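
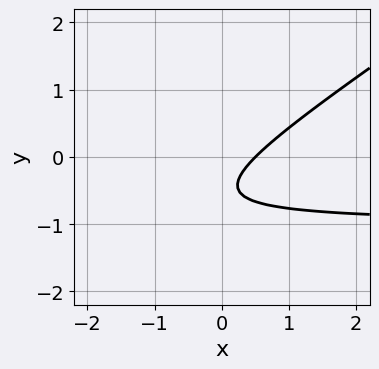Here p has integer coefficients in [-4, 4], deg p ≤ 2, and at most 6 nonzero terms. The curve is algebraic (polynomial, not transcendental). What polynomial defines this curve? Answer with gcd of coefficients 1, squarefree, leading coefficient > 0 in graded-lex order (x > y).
2*x*y - 3*y^2 + 2*x - 3*y - 1

1. The degree is 2 — the shape is more complex than any degree-1 curve.
2. From the visible intercepts: it misses every integer gridline on the y-axis.
3. Assembling these constraints gives the stated polynomial.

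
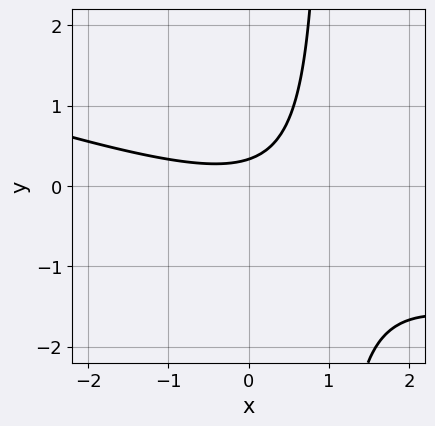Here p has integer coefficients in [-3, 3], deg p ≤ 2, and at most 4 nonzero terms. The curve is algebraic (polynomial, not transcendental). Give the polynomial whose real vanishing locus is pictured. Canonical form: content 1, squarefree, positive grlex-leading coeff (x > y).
The degree is 2 — a generic line meets the curve in up to 2 points.
Against the integer gridlines: it misses every integer gridline on the x-axis.
Matching integer coefficients to the picture gives p.

x^2 + 3*x*y - 3*y + 1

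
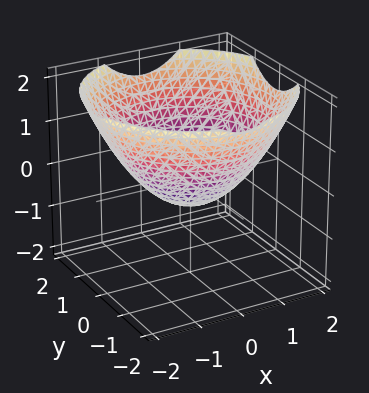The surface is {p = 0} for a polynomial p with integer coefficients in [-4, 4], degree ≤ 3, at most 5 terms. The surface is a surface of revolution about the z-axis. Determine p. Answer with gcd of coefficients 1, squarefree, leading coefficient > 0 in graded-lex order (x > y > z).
(a) The degree is 2 — no degree-1 surface has this shape.
(b) By symmetry, every cross-section ⟂ z is a circle, so x, y appear only via x² + y².
(c) Against the integer gridlines: among the integer gridlines, it crosses the y-axis at y ∈ {-1, 1}; the x-axis gridline crossings are at x ∈ {-1, 1}.
(d) The integer polynomial consistent with all of this is the stated p.

x^2 + y^2 - 2*z - 1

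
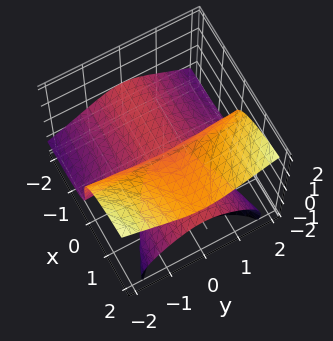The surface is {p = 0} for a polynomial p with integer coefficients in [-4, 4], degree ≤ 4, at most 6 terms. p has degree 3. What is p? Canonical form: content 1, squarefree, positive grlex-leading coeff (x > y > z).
2*x*y^2 - 2*x*z^2 - 2*z^3 + 3*x*z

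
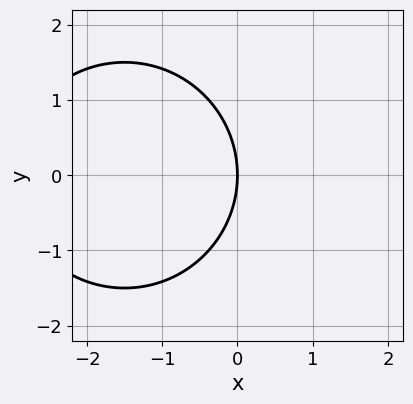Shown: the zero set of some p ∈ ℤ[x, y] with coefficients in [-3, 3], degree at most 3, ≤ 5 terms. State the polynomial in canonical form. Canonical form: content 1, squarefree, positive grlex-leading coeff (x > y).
x^2 + y^2 + 3*x

(a) deg p = 2.
(b) Symmetries: it's symmetric under y → −y, forcing even powers of y.
(c) Against the integer gridlines: one y-axis crossing is at y = 0; it meets the x-axis at x = 0 (among the integer gridlines).
(d) Together with the visible shape, these determine p as stated.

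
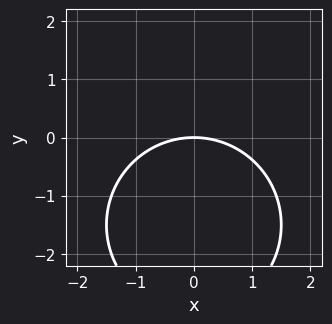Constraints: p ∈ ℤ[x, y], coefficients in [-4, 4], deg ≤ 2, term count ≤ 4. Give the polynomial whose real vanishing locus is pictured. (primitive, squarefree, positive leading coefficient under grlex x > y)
1. deg p = 2.
2. Symmetries: it's symmetric under x → −x, forcing even powers of x.
3. Observable constraints: one y-axis crossing is at y = 0; it crosses the x-axis at the gridline x = 0.
4. The integer polynomial consistent with all of this is the stated p.

x^2 + y^2 + 3*y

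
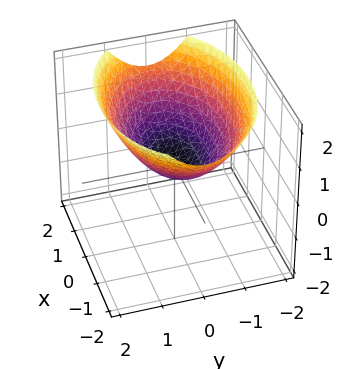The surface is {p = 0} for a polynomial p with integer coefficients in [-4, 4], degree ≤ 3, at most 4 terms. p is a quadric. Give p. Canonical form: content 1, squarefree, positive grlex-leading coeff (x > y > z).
x^2 + 2*y^2 - 3*z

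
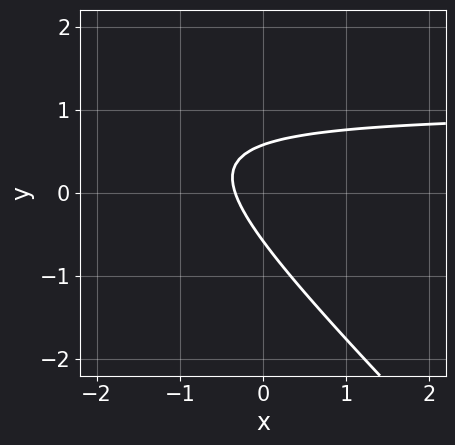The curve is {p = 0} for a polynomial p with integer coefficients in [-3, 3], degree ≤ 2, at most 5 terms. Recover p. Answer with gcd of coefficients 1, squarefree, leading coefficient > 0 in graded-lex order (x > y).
(a) deg p = 2. The shape is more complex than any degree-1 curve.
(b) Matching integer coefficients to the picture gives p.

3*x*y + 3*y^2 - 3*x - 1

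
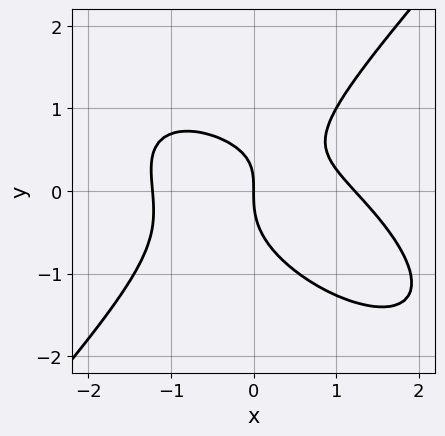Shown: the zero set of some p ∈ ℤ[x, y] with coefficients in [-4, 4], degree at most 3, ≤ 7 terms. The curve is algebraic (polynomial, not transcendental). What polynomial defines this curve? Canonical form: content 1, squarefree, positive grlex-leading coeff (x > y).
2*x^3 + 2*x^2*y - 3*y^3 + 2*x*y - 3*x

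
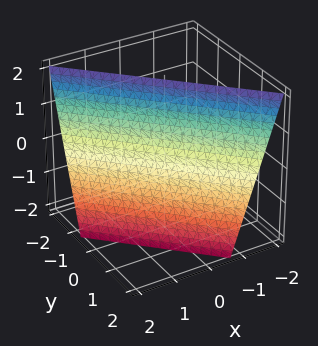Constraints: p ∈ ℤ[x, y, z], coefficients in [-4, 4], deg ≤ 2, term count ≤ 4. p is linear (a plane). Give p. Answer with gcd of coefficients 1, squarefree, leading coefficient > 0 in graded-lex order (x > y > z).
First, degree: the surface is flat (a plane), so deg p = 1.
Next, observable constraints: it crosses the z-axis at the gridline z = 2.
Finally, assembling these constraints gives the stated polynomial.

3*x + 3*y + z - 2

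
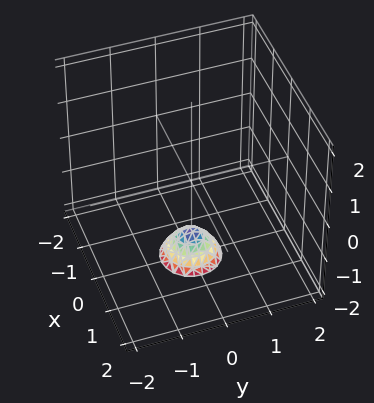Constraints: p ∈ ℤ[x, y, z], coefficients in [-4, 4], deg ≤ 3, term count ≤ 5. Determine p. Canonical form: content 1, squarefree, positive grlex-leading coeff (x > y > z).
First, degree: the shape is more complex than any degree-1 surface, so deg p = 2.
Next, symmetries: the surface is invariant under rotation about z: p = q(x² + y², z).
Next, against the integer gridlines: it misses every integer gridline on the y-axis; a circular section at z = -2 has radius between 0 and 1.
Finally, these observations pin down the coefficients.

3*x^2 + 3*y^2 + 2*z + 3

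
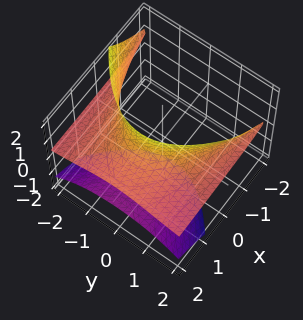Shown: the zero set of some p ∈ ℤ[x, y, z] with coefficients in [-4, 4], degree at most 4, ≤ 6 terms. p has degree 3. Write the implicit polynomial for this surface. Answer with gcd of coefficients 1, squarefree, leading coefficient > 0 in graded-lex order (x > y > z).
3*x*z^2 + 2*y^2*z - z^3 - 3

1. The picture has 2 separate pieces. They look like related sheets of one shape, so recover p as a whole.
2. deg p = 3. A generic line meets the surface in up to 3 points.
3. From the visible intercepts: it misses every integer gridline on the y-axis; no x-intercept at any integer in the box.
4. Solving for integer coefficients yields p as stated.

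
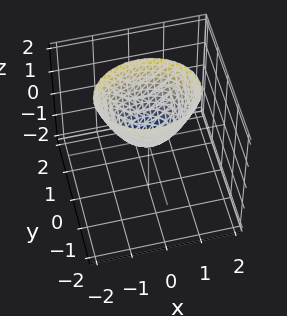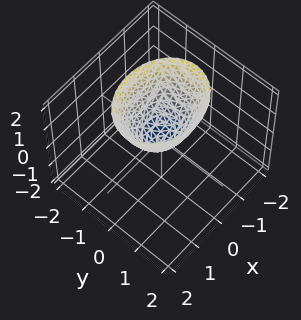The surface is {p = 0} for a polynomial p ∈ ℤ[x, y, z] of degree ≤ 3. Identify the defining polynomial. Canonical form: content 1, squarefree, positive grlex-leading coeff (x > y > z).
(a) The degree is 2 — a single bowl opening along one axis; a quadric.
(b) Symmetries: the x ↦ −x reflection is a symmetry, so x appears only in even powers; it's symmetric under y → −y, forcing even powers of y.
(c) From the axis intercepts and sections: one z-axis crossing is at z = 0; it crosses the x-axis at the gridline x = 0.
(d) Putting this together gives p.

2*x^2 + 3*y^2 - 2*z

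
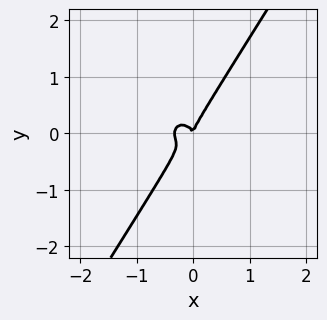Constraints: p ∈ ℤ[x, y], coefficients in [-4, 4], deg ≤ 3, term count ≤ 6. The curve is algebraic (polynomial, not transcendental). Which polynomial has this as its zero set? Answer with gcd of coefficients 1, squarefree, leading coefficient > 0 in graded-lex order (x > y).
3*x^3 + 2*x*y^2 - 2*y^3 + x^2

First, degree: a generic line meets the curve in up to 3 points, so deg p = 3.
Then, from the axis intercepts and sections: it meets the x-axis at x = 0 (among the integer gridlines); it meets the y-axis at y = 0 (among the integer gridlines).
Finally, putting this together gives p.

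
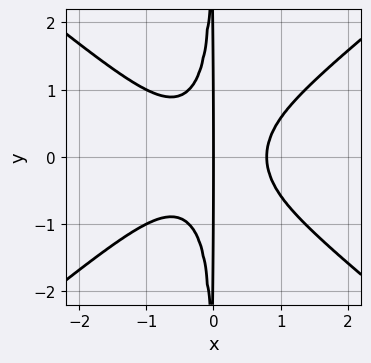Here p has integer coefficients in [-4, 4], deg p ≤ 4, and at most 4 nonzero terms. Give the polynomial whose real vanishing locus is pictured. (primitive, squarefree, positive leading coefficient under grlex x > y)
2*x^4 - 3*x^2*y^2 - x

First, the degree is 4 — the shape is more complex than any degree-3 curve.
Next, symmetries: the y ↦ −y reflection is a symmetry, so y appears only in even powers.
Then, checking where it meets the axes: it meets the x-axis at x = 0 (among the integer gridlines); every point of the y-axis in the box is on the curve.
Finally, the integer polynomial consistent with all of this is the stated p.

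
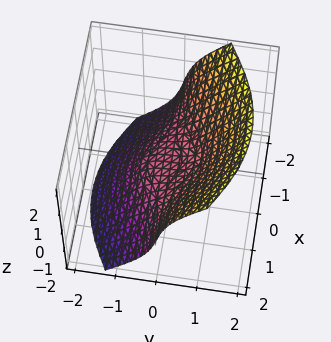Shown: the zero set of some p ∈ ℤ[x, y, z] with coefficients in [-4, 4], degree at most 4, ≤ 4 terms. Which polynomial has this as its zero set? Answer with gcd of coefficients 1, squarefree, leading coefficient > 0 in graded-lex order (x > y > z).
1. deg p = 3. The shape is more complex than any degree-2 surface.
2. From the axis intercepts and sections: it meets the z-axis at z = 0 (among the integer gridlines); one y-axis crossing is at y = 0.
3. The integer polynomial consistent with all of this is the stated p. Check: (1, 0, 0) on the x-axis lies on the surface, and p(1, 0, 0) = 0. ✓

2*x^2*y + 2*y^3 - z^3 - 2*z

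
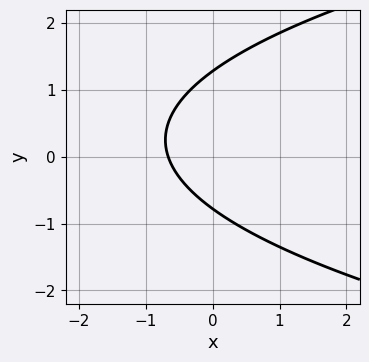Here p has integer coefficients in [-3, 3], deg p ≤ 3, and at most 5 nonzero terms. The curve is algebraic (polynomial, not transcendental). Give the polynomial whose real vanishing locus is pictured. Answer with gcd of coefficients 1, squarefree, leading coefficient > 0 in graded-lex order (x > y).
2*y^2 - 3*x - y - 2

First, the degree is 2 — the shape is more complex than any degree-1 curve.
Finally, putting this together gives p.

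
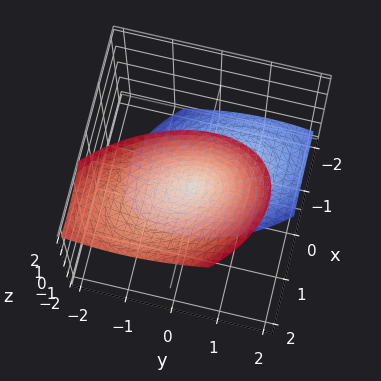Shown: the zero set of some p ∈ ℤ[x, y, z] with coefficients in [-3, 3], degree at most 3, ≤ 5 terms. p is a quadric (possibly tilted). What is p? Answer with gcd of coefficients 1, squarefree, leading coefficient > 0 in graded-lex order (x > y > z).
1. I count 2 distinct pieces. Treating them together as one polynomial.
2. The degree is 2 — the shape is more complex than any degree-1 surface.
3. From the axis intercepts and sections: it crosses the z-axis at the gridline z = 0; it crosses the x-axis at the gridline x = 0; it crosses the y-axis at the gridline y = 0.
4. Matching integer coefficients to the picture gives p.

3*x^2 + 2*x*y - 3*x*z + 2*y^2 - z^2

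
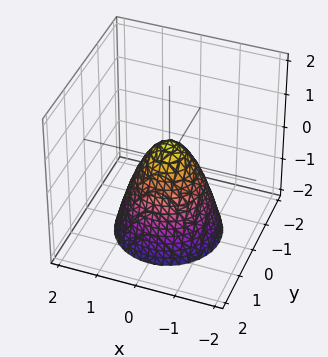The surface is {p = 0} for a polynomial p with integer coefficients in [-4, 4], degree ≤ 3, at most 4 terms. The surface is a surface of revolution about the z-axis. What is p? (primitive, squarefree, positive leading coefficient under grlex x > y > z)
First, deg p = 2. A generic line meets the surface in up to 2 points.
Then, symmetry: the z-axis is an axis of rotation, so x and y enter only as x² + y².
Then, observable constraints: a circular section at z = 0 has radius between 0 and 1.
Finally, the integer polynomial consistent with all of this is the stated p.

3*x^2 + 3*y^2 + 2*z - 1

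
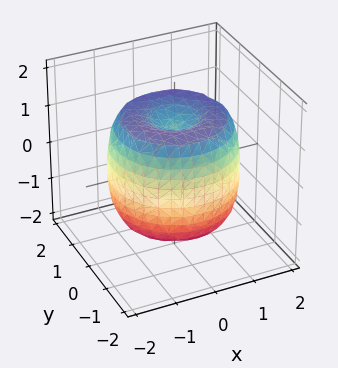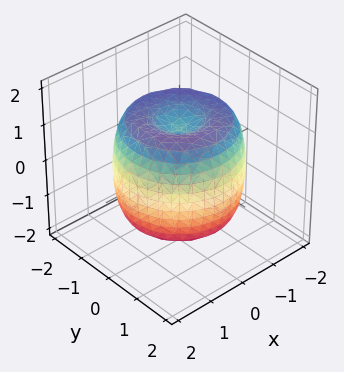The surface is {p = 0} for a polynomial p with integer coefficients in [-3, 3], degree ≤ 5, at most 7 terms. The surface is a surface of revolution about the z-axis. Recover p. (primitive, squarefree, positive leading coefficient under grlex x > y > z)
First, degree: the shape is more complex than any degree-3 surface, so deg p = 4.
Then, by symmetry, the z-axis is an axis of rotation, so x and y enter only as x² + y².
Then, checking where it meets the axes: a circular section at z = 0 has radius between 1 and 2; the z-axis gridline crossings are at z ∈ {-1, 1}.
Finally, together with the visible shape, these determine p as stated.

x^4 + 2*x^2*y^2 + y^4 - 2*x^2 - 2*y^2 + z^2 - 1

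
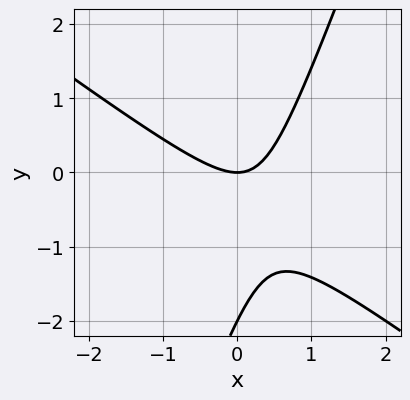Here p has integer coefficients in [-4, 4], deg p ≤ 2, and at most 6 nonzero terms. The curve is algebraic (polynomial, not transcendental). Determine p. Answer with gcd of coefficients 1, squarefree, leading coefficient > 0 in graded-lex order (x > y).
2*x^2 + 2*x*y - y^2 - 2*y

(a) deg p = 2. No degree-1 curve has this shape.
(b) Checking where it meets the axes: among the integer gridlines, it crosses the y-axis at y ∈ {-2, 0}; it crosses the x-axis at the gridline x = 0.
(c) Together with the visible shape, these determine p as stated.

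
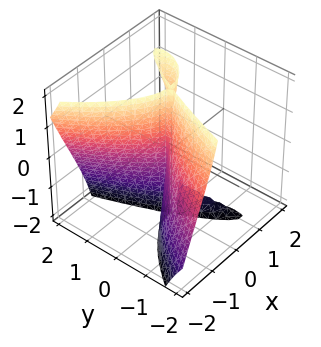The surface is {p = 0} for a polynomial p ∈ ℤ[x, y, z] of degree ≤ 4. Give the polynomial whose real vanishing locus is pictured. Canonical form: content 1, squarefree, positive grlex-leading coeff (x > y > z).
x^3 - x*y*z + y^2

1. The picture has 3 separate pieces. They look like related sheets of one shape, so recover p as a whole.
2. deg p = 3. No degree-2 surface has this shape.
3. From the axis intercepts and sections: one x-axis crossing is at x = 0; the visible z-axis segment lies entirely on the surface; it crosses the y-axis at the gridline y = 0.
4. Assembling these constraints gives the stated polynomial.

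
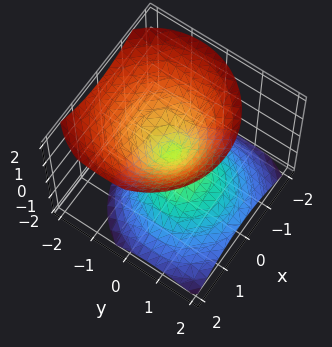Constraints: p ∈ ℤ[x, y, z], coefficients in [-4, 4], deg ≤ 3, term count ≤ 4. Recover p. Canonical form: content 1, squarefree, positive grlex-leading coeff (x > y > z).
First, I count 2 distinct pieces. Treating them together as one polynomial.
Next, the degree is 2 — a generic line meets the surface in up to 2 points.
Next, against the integer gridlines: one x-axis crossing is at x = 0; it crosses the z-axis at the gridline z = 0; one y-axis crossing is at y = 0.
Finally, solving for integer coefficients yields p as stated.

3*x^2 + 3*y^2 + 2*y*z - 3*z^2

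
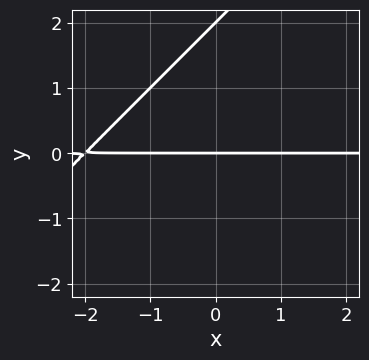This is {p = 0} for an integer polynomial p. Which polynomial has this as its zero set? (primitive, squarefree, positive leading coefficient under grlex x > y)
First, the degree is 2 — a generic line meets the curve in up to 2 points.
Then, reading off the gridlines: the y-axis gridline crossings are at y ∈ {0, 2}; every point of the x-axis in the box is on the curve.
Finally, solving for integer coefficients yields p as stated.

x*y - y^2 + 2*y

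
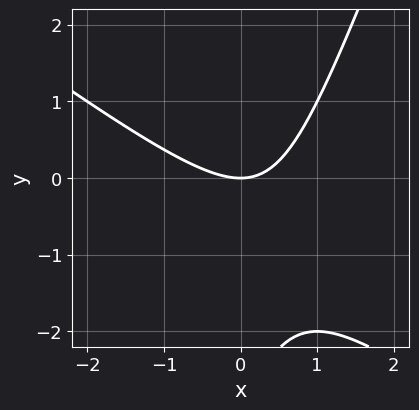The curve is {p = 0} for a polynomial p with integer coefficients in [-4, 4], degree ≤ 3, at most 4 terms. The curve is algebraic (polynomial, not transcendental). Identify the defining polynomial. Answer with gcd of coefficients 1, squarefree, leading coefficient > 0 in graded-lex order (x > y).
First, degree: no degree-1 curve has this shape, so deg p = 2.
Next, reading off the gridlines: one y-axis crossing is at y = 0; it crosses the x-axis at the gridline x = 0.
Finally, these observations pin down the coefficients.

2*x^2 + 2*x*y - y^2 - 3*y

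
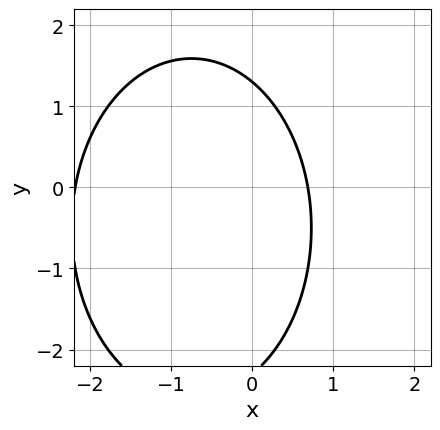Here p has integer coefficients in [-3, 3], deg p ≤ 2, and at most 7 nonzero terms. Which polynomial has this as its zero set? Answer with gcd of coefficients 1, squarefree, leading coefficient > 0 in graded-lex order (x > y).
2*x^2 + y^2 + 3*x + y - 3

1. Degree: a generic line meets the curve in up to 2 points, so deg p = 2.
2. The integer polynomial consistent with all of this is the stated p.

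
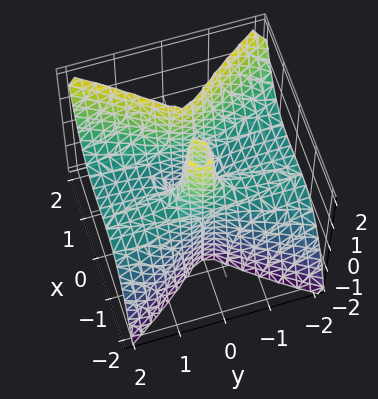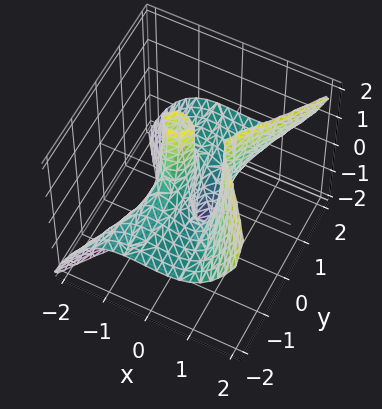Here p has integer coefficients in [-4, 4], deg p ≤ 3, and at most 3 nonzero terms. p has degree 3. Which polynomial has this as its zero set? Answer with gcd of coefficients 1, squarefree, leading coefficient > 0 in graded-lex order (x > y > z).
The degree is 3 — no degree-2 surface has this shape.
From the visible intercepts: every point of the z-axis in the box is on the surface; the visible y-axis segment lies entirely on the surface; one x-axis crossing is at x = 0.
These observations pin down the coefficients.

2*x^3 - 2*y^2*z - x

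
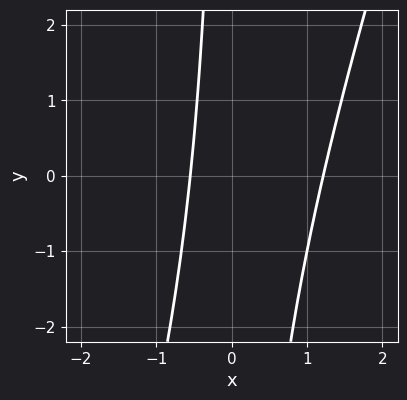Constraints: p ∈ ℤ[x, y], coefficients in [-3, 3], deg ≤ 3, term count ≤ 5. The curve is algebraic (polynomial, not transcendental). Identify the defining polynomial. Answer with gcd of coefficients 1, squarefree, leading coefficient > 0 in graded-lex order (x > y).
3*x^2 - x*y - 2*x - 2

1. The degree is 2 — a generic line meets the curve in up to 2 points.
2. Against the integer gridlines: the curve avoids every integer y-axis point in the box.
3. These observations pin down the coefficients.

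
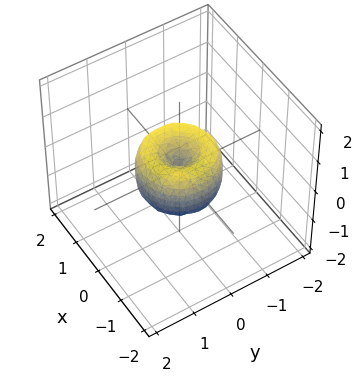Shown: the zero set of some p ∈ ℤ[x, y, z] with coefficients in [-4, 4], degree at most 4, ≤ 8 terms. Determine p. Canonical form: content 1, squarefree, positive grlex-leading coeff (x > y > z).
Degree: the shape is more complex than any degree-3 surface, so deg p = 4.
By symmetry, the surface is invariant under rotation about z: p = q(x² + y², z).
Reading off the gridlines: the x-axis gridline crossings are at x ∈ {-1, 0, 1}; it meets the z-axis at z = 0 (among the integer gridlines); the y-axis gridline crossings are at y ∈ {-1, 0, 1}.
Together with the visible shape, these determine p as stated.

2*x^4 + 4*x^2*y^2 + 2*y^4 - 2*x^2 - 2*y^2 + z^2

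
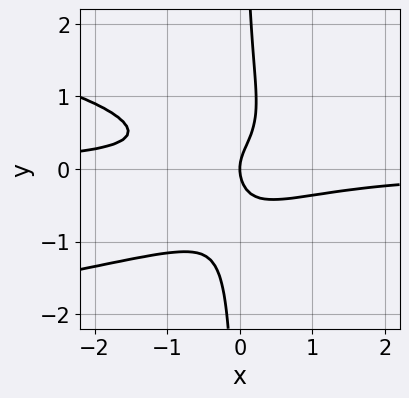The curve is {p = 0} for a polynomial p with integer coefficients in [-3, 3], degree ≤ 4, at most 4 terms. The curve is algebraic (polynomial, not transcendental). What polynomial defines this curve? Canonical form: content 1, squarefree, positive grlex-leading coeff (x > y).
3*x*y^3 + 2*x^2*y - y^2 + x

The degree is 4 — a generic line meets the curve in up to 4 points.
From the axis intercepts and sections: it meets the x-axis at x = 0 (among the integer gridlines); one y-axis crossing is at y = 0.
Putting this together gives p.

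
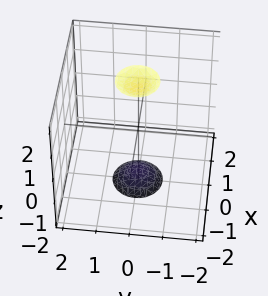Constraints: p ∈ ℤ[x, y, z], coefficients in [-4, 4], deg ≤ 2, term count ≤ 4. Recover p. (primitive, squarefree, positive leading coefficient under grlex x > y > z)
3*x^2 + 3*y^2 - z^2 + 3

There are 2 components.
The degree is 2 — the shape is more complex than any degree-1 surface.
Symmetries: rotational symmetry about the z-axis ⇒ p depends on x, y only through x² + y².
Observable constraints: it misses every integer gridline on the x-axis; the surface avoids every integer y-axis point in the box; a circular section at z = 2 has radius between 0 and 1.
Together with the visible shape, these determine p as stated.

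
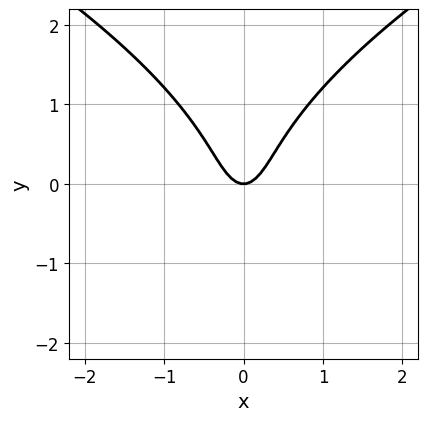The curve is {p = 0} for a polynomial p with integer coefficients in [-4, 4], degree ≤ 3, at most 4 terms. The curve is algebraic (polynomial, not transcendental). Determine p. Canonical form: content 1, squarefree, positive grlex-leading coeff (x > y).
y^3 - 3*x^2 + y

First, the degree is 3 — a generic line meets the curve in up to 3 points.
Then, symmetries: it's symmetric under x → −x, forcing even powers of x.
Then, reading off the gridlines: it meets the y-axis at y = 0 (among the integer gridlines); it crosses the x-axis at the gridline x = 0.
Finally, together with the visible shape, these determine p as stated.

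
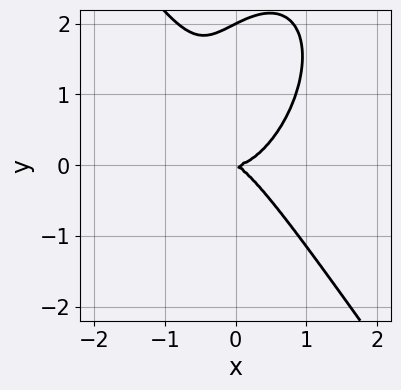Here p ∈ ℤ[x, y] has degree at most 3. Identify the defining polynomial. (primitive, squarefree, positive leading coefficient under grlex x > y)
3*x^3 + y^3 - x*y - 2*y^2

First, degree: a generic line meets the curve in up to 3 points, so deg p = 3.
Then, checking where it meets the axes: it crosses the x-axis at the gridline x = 0; the y-axis gridline crossings are at y ∈ {0, 2}.
Finally, solving for integer coefficients yields p as stated.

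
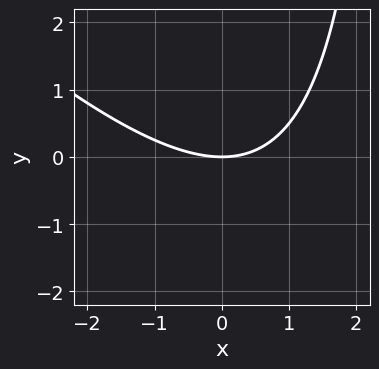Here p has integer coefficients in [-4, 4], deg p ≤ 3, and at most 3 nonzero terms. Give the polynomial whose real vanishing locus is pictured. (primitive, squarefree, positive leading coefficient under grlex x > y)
First, deg p = 2. The shape is more complex than any degree-1 curve.
Then, against the integer gridlines: it meets the x-axis at x = 0 (among the integer gridlines); one y-axis crossing is at y = 0.
Finally, solving for integer coefficients yields p as stated.

x^2 + x*y - 3*y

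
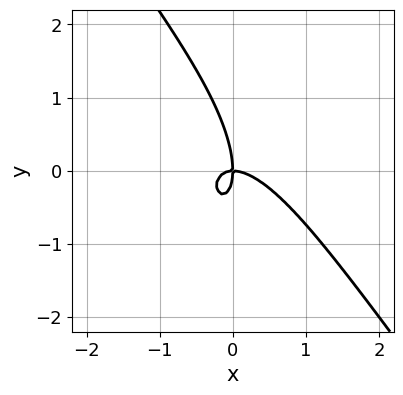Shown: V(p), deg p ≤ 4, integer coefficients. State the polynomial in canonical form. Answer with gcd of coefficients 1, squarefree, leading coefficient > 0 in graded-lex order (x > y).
3*x^3 + 3*x^2*y + 2*x*y^2 + y^3 + 2*x*y

1. deg p = 3. A generic line meets the curve in up to 3 points.
2. Against the integer gridlines: it meets the y-axis at y = 0 (among the integer gridlines); it meets the x-axis at x = 0 (among the integer gridlines).
3. Together with the visible shape, these determine p as stated.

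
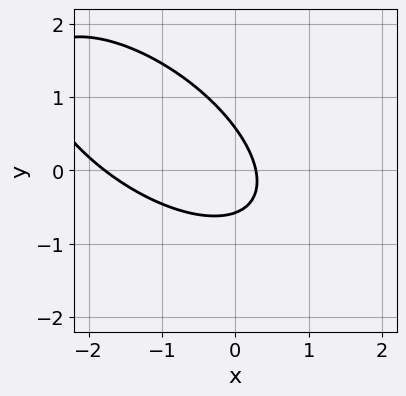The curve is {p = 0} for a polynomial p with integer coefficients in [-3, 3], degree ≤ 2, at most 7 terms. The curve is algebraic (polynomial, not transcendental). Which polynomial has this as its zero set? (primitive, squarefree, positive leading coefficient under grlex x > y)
2*x^2 + 3*x*y + 3*y^2 + 3*x - 1

(a) Degree: no degree-1 curve has this shape, so deg p = 2.
(b) Putting this together gives p.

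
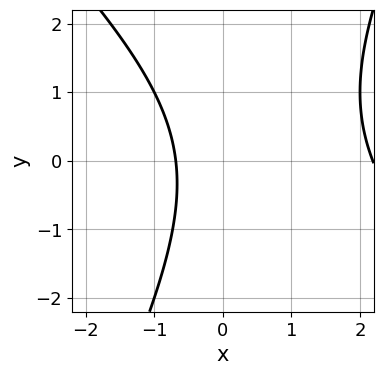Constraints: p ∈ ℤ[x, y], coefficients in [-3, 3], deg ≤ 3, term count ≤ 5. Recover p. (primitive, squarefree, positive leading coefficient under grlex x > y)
1. The degree is 2 — no degree-1 curve has this shape.
2. From the axis intercepts and sections: the curve avoids every integer y-axis point in the box.
3. These observations pin down the coefficients.

2*x^2 + x*y - y^2 - 3*x - 3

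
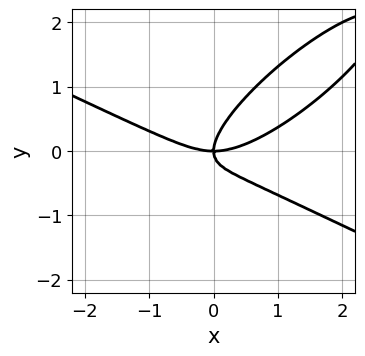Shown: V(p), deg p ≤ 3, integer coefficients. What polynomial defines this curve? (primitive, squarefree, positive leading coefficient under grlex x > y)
1. The degree is 3 — no degree-2 curve has this shape.
2. Reading off the gridlines: one y-axis crossing is at y = 0; it crosses the x-axis at the gridline x = 0.
3. These observations pin down the coefficients.

x^3 - 3*x*y^2 + 3*y^3 - 2*x*y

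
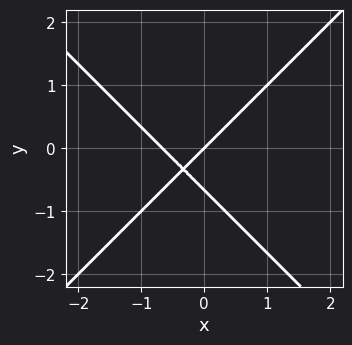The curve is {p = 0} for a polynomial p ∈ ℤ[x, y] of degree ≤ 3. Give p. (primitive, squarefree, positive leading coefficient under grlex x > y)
3*x^2 - 3*y^2 + 2*x - 2*y

(a) The degree is 2 — the shape is more complex than any degree-1 curve.
(b) Against the integer gridlines: it crosses the y-axis at the gridline y = 0; it crosses the x-axis at the gridline x = 0.
(c) Matching integer coefficients to the picture gives p.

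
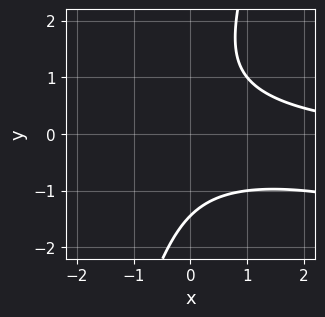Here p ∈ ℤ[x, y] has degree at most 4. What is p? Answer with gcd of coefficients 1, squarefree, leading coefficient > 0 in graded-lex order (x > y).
x^2*y + 3*x*y^2 - y^3 - 3

First, deg p = 3. No degree-2 curve has this shape.
Then, reading off the gridlines: no x-intercept at any integer in the box.
Finally, matching integer coefficients to the picture gives p.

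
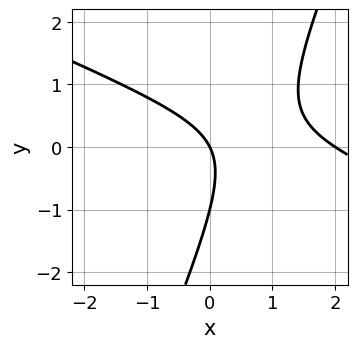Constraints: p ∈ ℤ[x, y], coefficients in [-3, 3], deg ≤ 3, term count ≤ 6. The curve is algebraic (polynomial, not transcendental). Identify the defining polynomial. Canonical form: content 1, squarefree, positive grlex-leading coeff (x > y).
(a) Degree: the shape is more complex than any degree-1 curve, so deg p = 2.
(b) From the axis intercepts and sections: the x-axis gridline crossings are at x ∈ {0, 2}; the y-axis gridline crossings are at y ∈ {-1, 0}.
(c) Together with the visible shape, these determine p as stated.

x^2 + 2*x*y - y^2 - 2*x - y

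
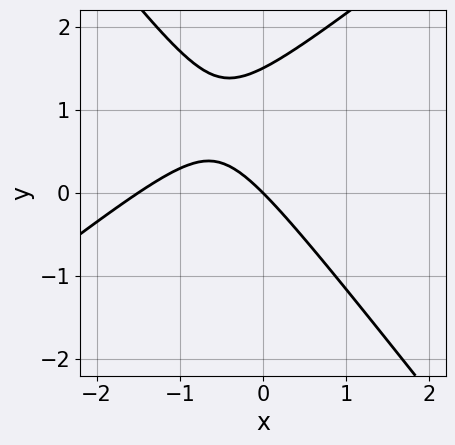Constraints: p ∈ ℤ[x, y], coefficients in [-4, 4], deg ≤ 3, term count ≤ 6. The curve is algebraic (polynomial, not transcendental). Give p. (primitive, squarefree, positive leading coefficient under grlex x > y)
2*x^2 - x*y - 2*y^2 + 3*x + 3*y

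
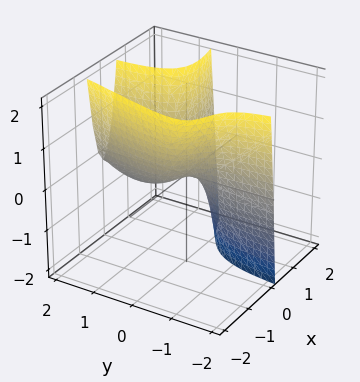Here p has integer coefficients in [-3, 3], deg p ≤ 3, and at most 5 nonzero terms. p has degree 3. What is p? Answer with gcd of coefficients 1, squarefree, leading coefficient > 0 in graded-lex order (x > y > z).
(a) The degree is 3 — a generic line meets the surface in up to 3 points.
(b) Checking where it meets the axes: one z-axis crossing is at z = 0; one x-axis crossing is at x = 0; the visible y-axis segment lies entirely on the surface.
(c) Putting this together gives p.

x^3 - 3*x^2*y + x*y^2 - 3*x*y + z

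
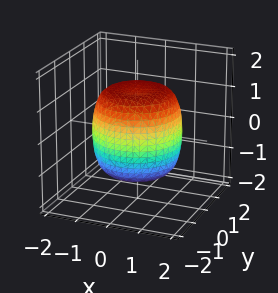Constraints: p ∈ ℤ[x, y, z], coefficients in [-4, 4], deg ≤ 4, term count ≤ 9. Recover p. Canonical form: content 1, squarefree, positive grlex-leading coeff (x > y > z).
1. deg p = 4. A generic line meets the surface in up to 4 points.
2. By symmetry, every cross-section ⟂ z is a circle, so x, y appear only via x² + y².
3. From the visible intercepts: a circular section at z = 0 has radius between 1 and 2.
4. The integer polynomial consistent with all of this is the stated p.

2*x^4 + 4*x^2*y^2 + 2*y^4 - 2*x^2 - 2*y^2 + 2*z^2 - 3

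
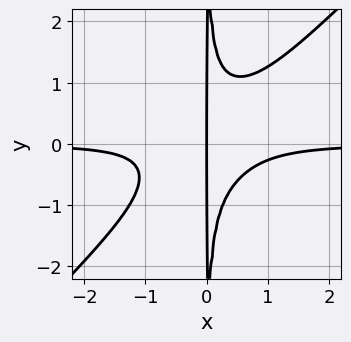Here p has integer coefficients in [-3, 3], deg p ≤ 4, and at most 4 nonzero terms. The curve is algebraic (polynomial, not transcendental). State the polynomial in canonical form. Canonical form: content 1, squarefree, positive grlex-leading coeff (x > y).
3*x^3*y - 3*x^2*y^2 + x

First, degree: a generic line meets the curve in up to 4 points, so deg p = 4.
Next, against the integer gridlines: it crosses the x-axis at the gridline x = 0; every point of the y-axis in the box is on the curve.
Finally, these observations pin down the coefficients.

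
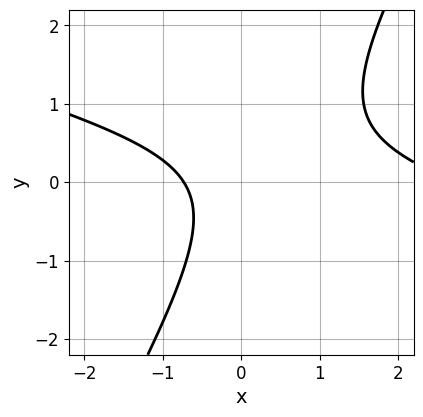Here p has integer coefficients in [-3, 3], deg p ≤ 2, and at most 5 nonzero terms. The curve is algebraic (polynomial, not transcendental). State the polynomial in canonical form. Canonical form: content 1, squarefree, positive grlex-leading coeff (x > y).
x^2 + 3*x*y - 2*y^2 - 2*x - 2

1. The degree is 2 — no degree-1 curve has this shape.
2. Checking where it meets the axes: it misses every integer gridline on the y-axis.
3. Fitting integer coefficients to these (and the overall shape) gives p.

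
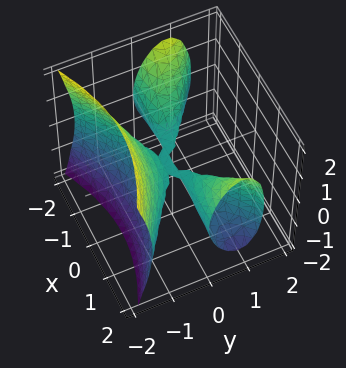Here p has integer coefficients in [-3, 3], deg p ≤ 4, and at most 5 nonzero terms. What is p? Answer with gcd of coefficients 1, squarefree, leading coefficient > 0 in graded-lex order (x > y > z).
1. Degree: no degree-2 surface has this shape, so deg p = 3.
2. Observable constraints: every point of the x-axis in the box is on the surface; it meets the z-axis at z = 0 (among the integer gridlines); one y-axis crossing is at y = 0.
3. Together with the visible shape, these determine p as stated.

x^2*y - 2*y^3 - z^2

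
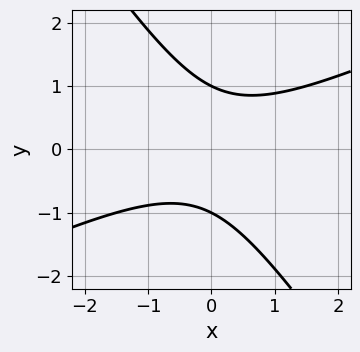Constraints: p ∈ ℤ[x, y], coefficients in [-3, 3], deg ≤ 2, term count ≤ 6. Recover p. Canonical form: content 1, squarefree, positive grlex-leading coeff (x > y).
(a) Degree: the shape is more complex than any degree-1 curve, so deg p = 2.
(b) Against the integer gridlines: the curve avoids every integer x-axis point in the box; among the integer gridlines, it crosses the y-axis at y ∈ {-1, 1}.
(c) These observations pin down the coefficients.

2*x^2 - 3*x*y - 3*y^2 + 3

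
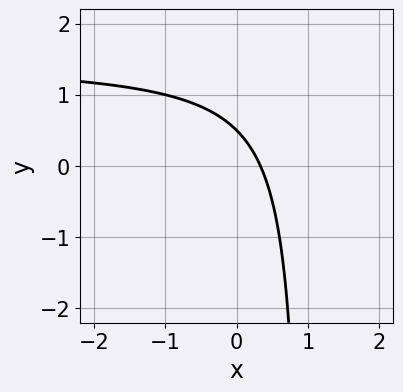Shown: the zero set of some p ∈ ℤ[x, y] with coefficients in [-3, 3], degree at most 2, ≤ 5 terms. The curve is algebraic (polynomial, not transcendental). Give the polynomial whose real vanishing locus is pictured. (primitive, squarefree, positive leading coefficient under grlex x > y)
(a) deg p = 2. No degree-1 curve has this shape.
(b) Solving for integer coefficients yields p as stated.

2*x*y - 3*x - 2*y + 1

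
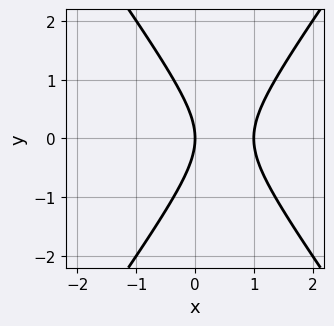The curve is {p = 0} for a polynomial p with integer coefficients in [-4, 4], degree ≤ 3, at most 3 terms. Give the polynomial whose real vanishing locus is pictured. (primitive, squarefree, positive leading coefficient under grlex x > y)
First, degree: a generic line meets the curve in up to 2 points, so deg p = 2.
Next, symmetries: the y ↦ −y reflection is a symmetry, so y appears only in even powers.
Next, checking where it meets the axes: it crosses the y-axis at the gridline y = 0; the x-axis gridline crossings are at x ∈ {0, 1}.
Finally, these observations pin down the coefficients.

2*x^2 - y^2 - 2*x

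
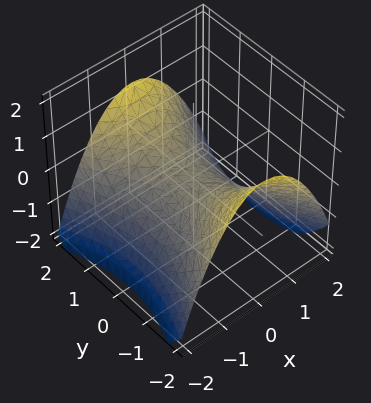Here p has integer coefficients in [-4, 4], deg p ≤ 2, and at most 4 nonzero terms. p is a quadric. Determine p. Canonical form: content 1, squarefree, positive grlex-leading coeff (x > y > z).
1. deg p = 2. A hyperbolic paraboloid; a quadric.
2. Symmetries: mirror symmetry y ↦ −y ⇒ only even powers of y; it's symmetric under x → −x, forcing even powers of x.
3. From the visible intercepts: it crosses the z-axis at the gridline z = 0; one x-axis crossing is at x = 0; it meets the y-axis at y = 0 (among the integer gridlines).
4. Putting this together gives p.

2*x^2 - y^2 + 3*z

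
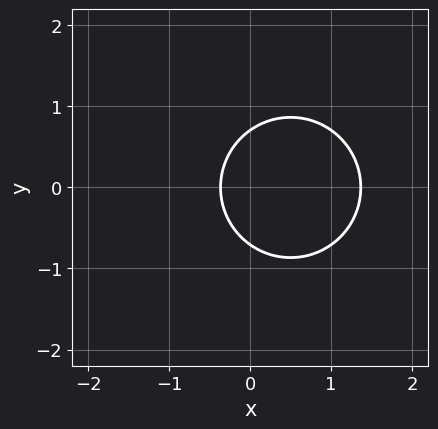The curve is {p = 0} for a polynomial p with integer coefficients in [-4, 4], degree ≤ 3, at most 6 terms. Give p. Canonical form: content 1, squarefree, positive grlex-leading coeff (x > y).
2*x^2 + 2*y^2 - 2*x - 1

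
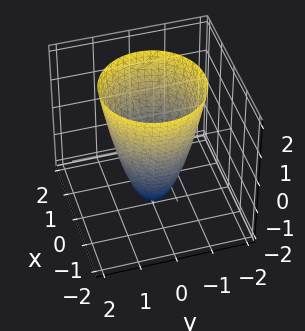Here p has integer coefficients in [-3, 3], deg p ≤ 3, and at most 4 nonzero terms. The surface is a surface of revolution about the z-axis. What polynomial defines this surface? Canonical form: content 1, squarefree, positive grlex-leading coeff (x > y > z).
2*x^2 + 2*y^2 - z - 2

deg p = 2.
Symmetries: rotational symmetry about the z-axis ⇒ p depends on x, y only through x² + y².
Observable constraints: a circular section at z = 0 has radius exactly 1; the x-axis gridline crossings are at x ∈ {-1, 1}.
Matching integer coefficients to the picture gives p.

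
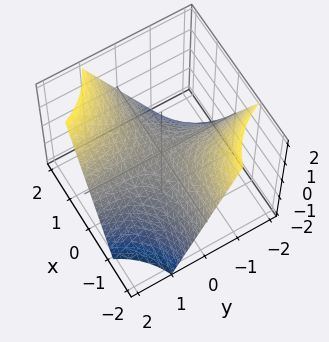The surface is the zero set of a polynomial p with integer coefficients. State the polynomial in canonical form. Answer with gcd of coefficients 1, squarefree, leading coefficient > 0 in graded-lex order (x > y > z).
x*y - z

First, deg p = 2.
Next, from the axis intercepts and sections: the visible y-axis segment lies entirely on the surface; it crosses the z-axis at the gridline z = 0; every point of the x-axis in the box is on the surface.
Finally, solving for integer coefficients yields p as stated.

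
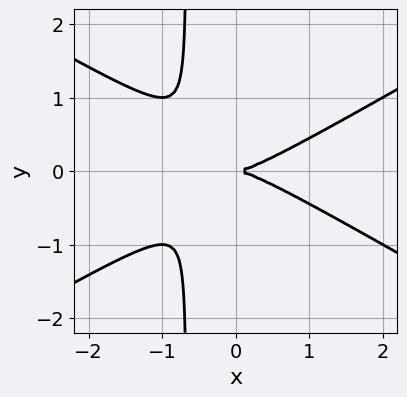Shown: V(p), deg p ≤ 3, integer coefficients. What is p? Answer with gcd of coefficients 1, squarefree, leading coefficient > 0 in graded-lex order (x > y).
First, deg p = 3.
Next, symmetries: it's symmetric under y → −y, forcing even powers of y.
Then, checking where it meets the axes: it meets the x-axis at x = 0 (among the integer gridlines); one y-axis crossing is at y = 0.
Finally, together with the visible shape, these determine p as stated.

x^3 - 3*x*y^2 - 2*y^2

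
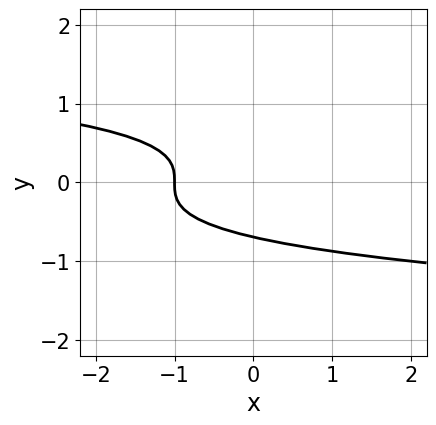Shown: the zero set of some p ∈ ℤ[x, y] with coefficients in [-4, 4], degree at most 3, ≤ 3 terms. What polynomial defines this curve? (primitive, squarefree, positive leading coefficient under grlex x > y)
1. Degree: a generic line meets the curve in up to 3 points, so deg p = 3.
2. Against the integer gridlines: it meets the x-axis at x = -1 (among the integer gridlines).
3. Fitting integer coefficients to these (and the overall shape) gives p.

3*y^3 + x + 1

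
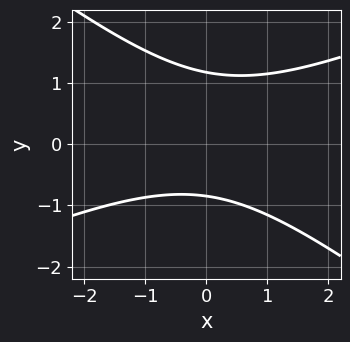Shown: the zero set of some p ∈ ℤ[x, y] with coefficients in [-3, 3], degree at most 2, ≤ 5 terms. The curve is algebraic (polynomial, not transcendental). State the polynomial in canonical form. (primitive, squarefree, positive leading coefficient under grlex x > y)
x^2 - x*y - 3*y^2 + y + 3

(a) Degree: no degree-1 curve has this shape, so deg p = 2.
(b) Checking where it meets the axes: it misses every integer gridline on the x-axis.
(c) Putting this together gives p.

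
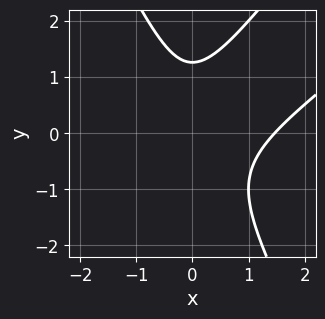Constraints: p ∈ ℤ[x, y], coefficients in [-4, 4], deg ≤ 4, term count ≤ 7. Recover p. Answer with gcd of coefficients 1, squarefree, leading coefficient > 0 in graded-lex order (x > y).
1. Degree: the shape is more complex than any degree-2 curve, so deg p = 3.
2. The integer polynomial consistent with all of this is the stated p.

2*x^3 - 3*x^2*y + y^3 - 2*x^2 - 2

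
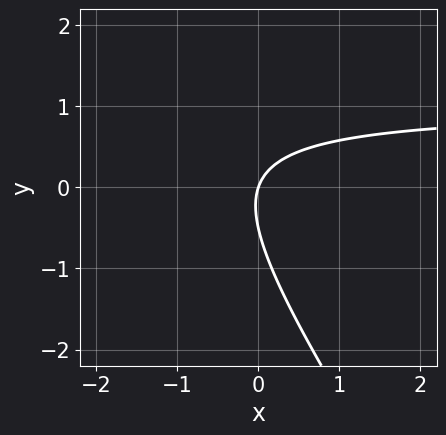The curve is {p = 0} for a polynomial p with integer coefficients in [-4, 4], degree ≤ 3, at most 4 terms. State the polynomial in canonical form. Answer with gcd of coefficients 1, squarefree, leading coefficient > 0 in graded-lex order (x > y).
3*x*y + 2*y^2 - 3*x + y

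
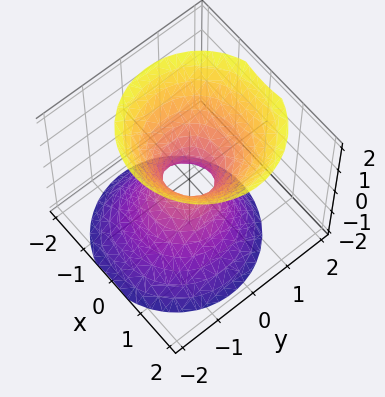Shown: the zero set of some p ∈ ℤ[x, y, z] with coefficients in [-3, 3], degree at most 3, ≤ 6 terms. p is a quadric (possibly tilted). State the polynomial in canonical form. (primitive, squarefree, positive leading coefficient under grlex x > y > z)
3*x^2 + 3*y^2 - y*z - 2*z^2 - 1

First, the degree is 2 — no degree-1 surface has this shape.
Next, from the visible intercepts: the surface avoids every integer z-axis point in the box.
Finally, putting this together gives p.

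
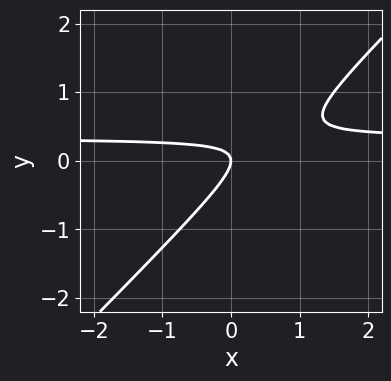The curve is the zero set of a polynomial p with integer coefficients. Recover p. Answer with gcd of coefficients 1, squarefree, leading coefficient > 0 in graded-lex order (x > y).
First, degree: the shape is more complex than any degree-1 curve, so deg p = 2.
Then, reading off the gridlines: it meets the y-axis at y = 0 (among the integer gridlines); it crosses the x-axis at the gridline x = 0.
Finally, solving for integer coefficients yields p as stated.

3*x*y - 3*y^2 - x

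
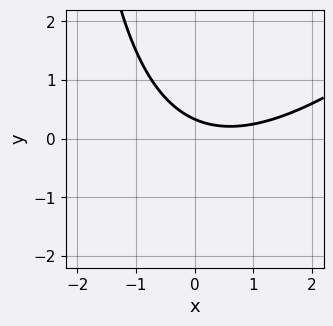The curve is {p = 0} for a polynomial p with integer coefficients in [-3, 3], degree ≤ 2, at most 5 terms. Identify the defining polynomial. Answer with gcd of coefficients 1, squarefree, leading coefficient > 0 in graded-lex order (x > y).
1. Degree: no degree-1 curve has this shape, so deg p = 2.
2. Against the integer gridlines: the curve avoids every integer x-axis point in the box.
3. Fitting integer coefficients to these (and the overall shape) gives p.

x^2 - x*y - x - 3*y + 1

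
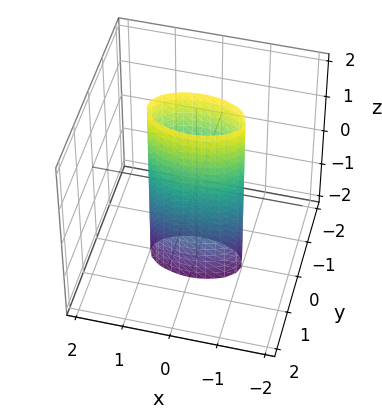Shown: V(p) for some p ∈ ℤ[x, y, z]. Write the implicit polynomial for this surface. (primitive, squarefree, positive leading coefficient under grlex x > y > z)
x^2 + 3*y^2 - 1

(a) deg p = 2. Constant cross-section along one axis; a quadric.
(b) Symmetries: it's symmetric under z → −z, forcing even powers of z; mirror symmetry x ↦ −x ⇒ only even powers of x; it's symmetric under y → −y, forcing even powers of y.
(c) From the visible intercepts: the surface avoids every integer z-axis point in the box; among the integer gridlines, it crosses the x-axis at x ∈ {-1, 1}.
(d) The integer polynomial consistent with all of this is the stated p.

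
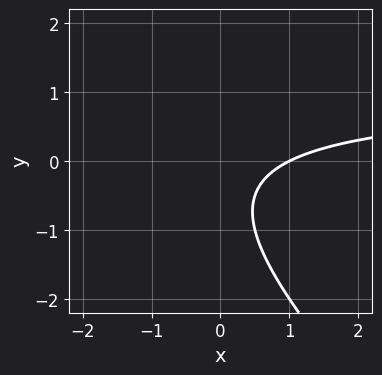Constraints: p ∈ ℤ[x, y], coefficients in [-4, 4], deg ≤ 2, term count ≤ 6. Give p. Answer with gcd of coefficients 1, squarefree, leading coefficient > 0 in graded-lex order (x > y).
x*y + y^2 - x + y + 1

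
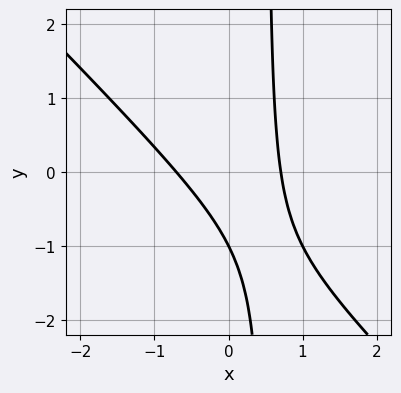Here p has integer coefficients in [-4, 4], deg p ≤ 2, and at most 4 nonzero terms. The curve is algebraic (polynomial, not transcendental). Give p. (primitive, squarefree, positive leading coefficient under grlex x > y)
(a) The degree is 2 — the shape is more complex than any degree-1 curve.
(b) Checking where it meets the axes: one y-axis crossing is at y = -1.
(c) These observations pin down the coefficients.

2*x^2 + 2*x*y - y - 1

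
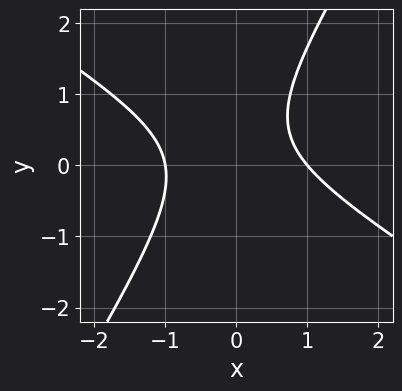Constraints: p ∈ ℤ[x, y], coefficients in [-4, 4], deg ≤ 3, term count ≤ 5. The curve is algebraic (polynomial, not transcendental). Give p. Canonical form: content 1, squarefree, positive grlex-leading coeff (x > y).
1. Degree: a generic line meets the curve in up to 2 points, so deg p = 2.
2. From the visible intercepts: it misses every integer gridline on the y-axis; the x-axis gridline crossings are at x ∈ {-1, 1}.
3. Together with the visible shape, these determine p as stated.

3*x^2 + 3*x*y - 3*y^2 + 2*y - 3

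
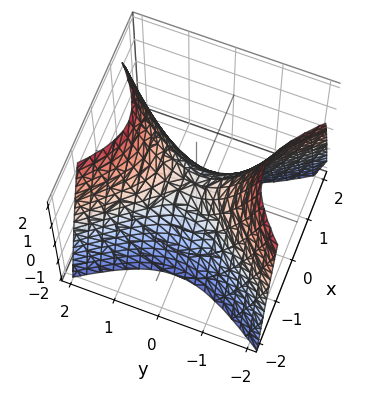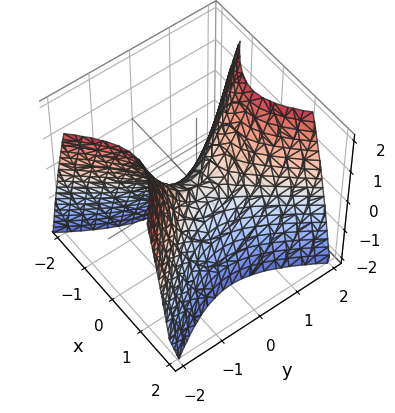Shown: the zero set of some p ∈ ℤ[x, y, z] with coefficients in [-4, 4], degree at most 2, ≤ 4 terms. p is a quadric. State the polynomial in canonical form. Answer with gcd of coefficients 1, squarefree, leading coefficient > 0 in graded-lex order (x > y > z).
First, deg p = 2. A saddle surface; a quadric.
Then, symmetries: mirror symmetry x ↦ −x ⇒ only even powers of x; the y ↦ −y reflection is a symmetry, so y appears only in even powers.
Next, observable constraints: one x-axis crossing is at x = 0; it meets the z-axis at z = 0 (among the integer gridlines).
Finally, solving for integer coefficients yields p as stated.

3*x^2 - 2*y^2 + 2*z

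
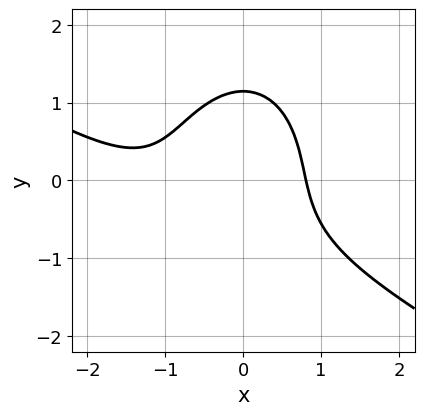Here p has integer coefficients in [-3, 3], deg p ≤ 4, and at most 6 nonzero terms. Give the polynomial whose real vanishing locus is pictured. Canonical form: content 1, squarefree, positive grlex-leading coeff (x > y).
deg p = 3. The shape is more complex than any degree-2 curve.
Matching integer coefficients to the picture gives p.

2*x^3 + 3*x^2*y + 2*y^3 + 3*x^2 - 3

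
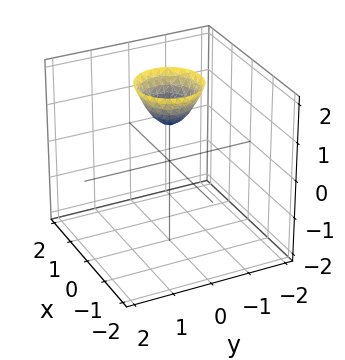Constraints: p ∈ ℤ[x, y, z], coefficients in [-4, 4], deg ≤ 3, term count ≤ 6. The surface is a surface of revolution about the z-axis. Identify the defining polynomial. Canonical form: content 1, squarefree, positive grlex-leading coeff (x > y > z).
(a) The degree is 2 — no degree-1 surface has this shape.
(b) Symmetry: every cross-section ⟂ z is a circle, so x, y appear only via x² + y².
(c) Against the integer gridlines: a circular section at z = 2 has radius between 0 and 1; the surface avoids every integer y-axis point in the box.
(d) Matching integer coefficients to the picture gives p.

3*x^2 + 3*y^2 - 2*z + 2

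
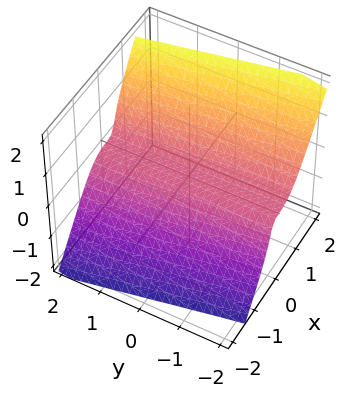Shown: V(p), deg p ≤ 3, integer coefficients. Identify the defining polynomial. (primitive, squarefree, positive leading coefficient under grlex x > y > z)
1. The degree is 3 — the shape is more complex than any degree-2 surface.
2. From the axis intercepts and sections: it crosses the x-axis at the gridline x = 0; one z-axis crossing is at z = 0; the visible y-axis segment lies entirely on the surface.
3. Solving for integer coefficients yields p as stated.

2*x^3 + x*y*z - z^3 - z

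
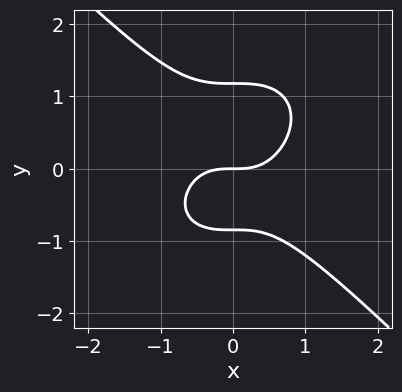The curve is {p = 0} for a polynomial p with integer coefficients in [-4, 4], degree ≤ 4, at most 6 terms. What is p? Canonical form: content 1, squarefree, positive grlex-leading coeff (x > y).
First, the degree is 3 — a generic line meets the curve in up to 3 points.
Then, against the integer gridlines: one x-axis crossing is at x = 0; one y-axis crossing is at y = 0.
Finally, solving for integer coefficients yields p as stated.

3*x^3 + 3*y^3 - y^2 - 3*y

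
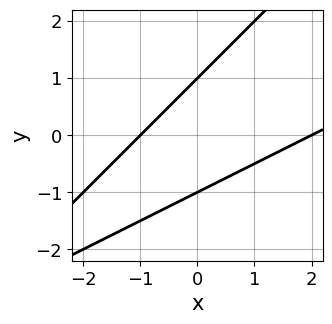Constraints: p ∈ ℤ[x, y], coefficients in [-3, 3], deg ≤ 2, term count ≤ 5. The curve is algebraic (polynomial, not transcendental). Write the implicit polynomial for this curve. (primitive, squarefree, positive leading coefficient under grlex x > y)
x^2 - 3*x*y + 2*y^2 - x - 2

(a) Degree: no degree-1 curve has this shape, so deg p = 2.
(b) Observable constraints: among the integer gridlines, it crosses the x-axis at x ∈ {-1, 2}; among the integer gridlines, it crosses the y-axis at y ∈ {-1, 1}.
(c) Together with the visible shape, these determine p as stated.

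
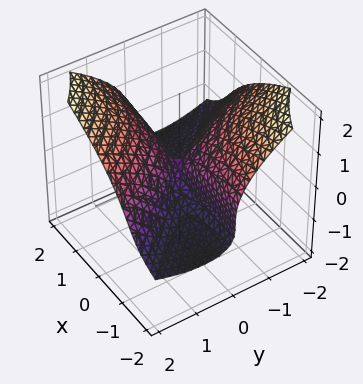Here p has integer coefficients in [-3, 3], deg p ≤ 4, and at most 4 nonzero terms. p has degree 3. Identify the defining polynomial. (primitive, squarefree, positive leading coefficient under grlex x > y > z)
2*x*y*z - 3*z^3 + 3*x*y + 2*y^2

(a) The degree is 3 — the shape is more complex than any degree-2 surface.
(b) From the visible intercepts: it crosses the z-axis at the gridline z = 0; it meets the y-axis at y = 0 (among the integer gridlines).
(c) Together with the visible shape, these determine p as stated. Check: (2, 0, 0) on the x-axis lies on the surface, and p(2, 0, 0) = 0. ✓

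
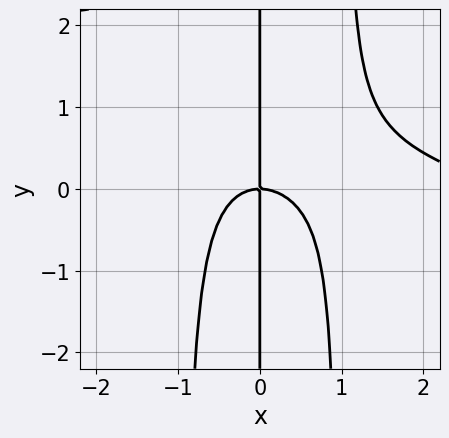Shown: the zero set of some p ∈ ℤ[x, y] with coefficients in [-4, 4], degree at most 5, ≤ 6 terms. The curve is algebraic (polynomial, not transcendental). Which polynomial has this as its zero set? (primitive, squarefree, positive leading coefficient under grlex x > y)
First, deg p = 4.
Next, checking where it meets the axes: it meets the x-axis at x = 0 (among the integer gridlines); every point of the y-axis in the box is on the curve.
Finally, solving for integer coefficients yields p as stated.

x^4 + 3*x^3*y - 3*x^3 - 3*x*y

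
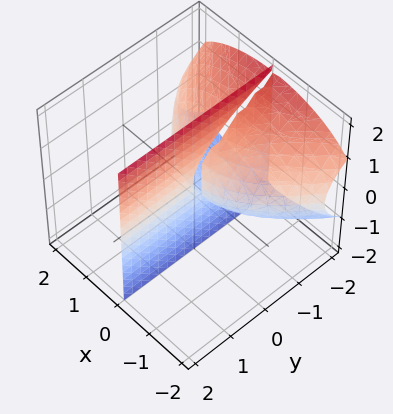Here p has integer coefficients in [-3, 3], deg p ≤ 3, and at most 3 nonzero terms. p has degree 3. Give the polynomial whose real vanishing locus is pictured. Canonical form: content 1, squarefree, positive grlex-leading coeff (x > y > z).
x^3 + 2*x*z^2 + 3*x*y

1. I count 2 distinct pieces. They look like related sheets of one shape, so recover p as a whole.
2. Degree: the shape is more complex than any degree-2 surface, so deg p = 3.
3. Reading off the gridlines: one x-axis crossing is at x = 0; every point of the z-axis in the box is on the surface.
4. Assembling these constraints gives the stated polynomial. Check: (0, 2, 0) on the y-axis lies on the surface, and p(0, 2, 0) = 0. ✓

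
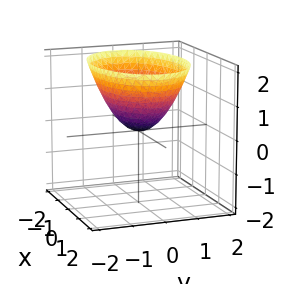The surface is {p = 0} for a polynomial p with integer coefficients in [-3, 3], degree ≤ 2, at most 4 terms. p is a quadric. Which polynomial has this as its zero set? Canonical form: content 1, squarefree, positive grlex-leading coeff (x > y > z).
x^2 + 2*y^2 - 2*z

1. Degree: a paraboloid; a quadric, so deg p = 2.
2. Symmetries: it's symmetric under y → −y, forcing even powers of y; mirror symmetry x ↦ −x ⇒ only even powers of x.
3. From the visible intercepts: it crosses the z-axis at the gridline z = 0; it meets the x-axis at x = 0 (among the integer gridlines).
4. Putting this together gives p.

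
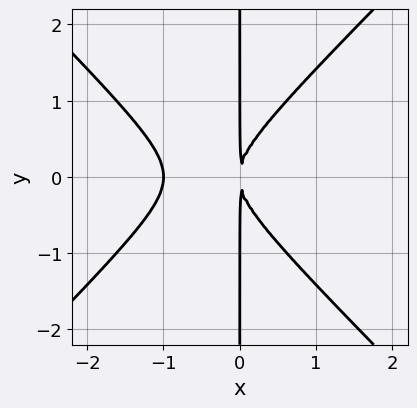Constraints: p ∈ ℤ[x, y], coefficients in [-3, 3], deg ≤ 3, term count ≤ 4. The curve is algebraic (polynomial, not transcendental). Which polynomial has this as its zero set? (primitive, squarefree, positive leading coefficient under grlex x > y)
Degree: no degree-2 curve has this shape, so deg p = 3.
Symmetries: it's symmetric under y → −y, forcing even powers of y.
From the visible intercepts: every point of the y-axis in the box is on the curve; one x-axis crossing is at x = -1.
Together with the visible shape, these determine p as stated.

x^3 - x*y^2 + x^2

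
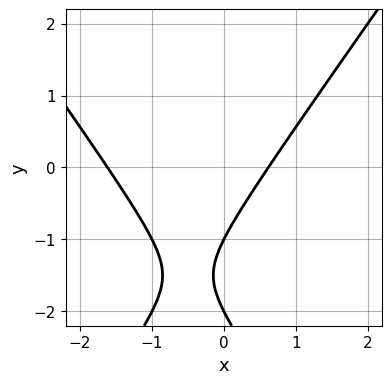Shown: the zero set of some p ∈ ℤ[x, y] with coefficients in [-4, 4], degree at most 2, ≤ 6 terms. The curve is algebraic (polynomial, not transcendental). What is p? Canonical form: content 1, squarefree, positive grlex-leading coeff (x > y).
2*x^2 - y^2 + 2*x - 3*y - 2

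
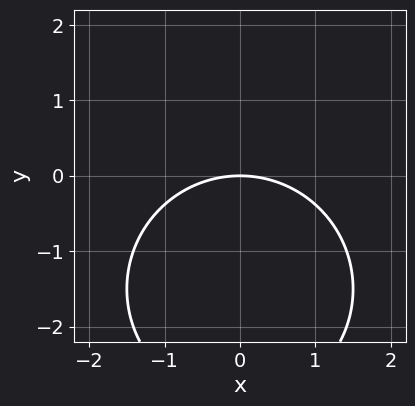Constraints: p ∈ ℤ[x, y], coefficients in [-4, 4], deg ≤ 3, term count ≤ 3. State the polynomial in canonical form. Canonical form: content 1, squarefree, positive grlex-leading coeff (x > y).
(a) The degree is 2 — no degree-1 curve has this shape.
(b) Symmetries: it's symmetric under x → −x, forcing even powers of x.
(c) Against the integer gridlines: it crosses the y-axis at the gridline y = 0; it meets the x-axis at x = 0 (among the integer gridlines).
(d) These observations pin down the coefficients.

x^2 + y^2 + 3*y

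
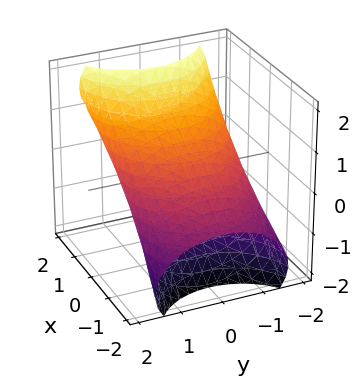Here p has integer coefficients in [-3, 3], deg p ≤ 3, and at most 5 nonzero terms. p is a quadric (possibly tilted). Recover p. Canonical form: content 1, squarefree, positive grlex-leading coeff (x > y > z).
1. deg p = 2.
2. Observable constraints: among the integer gridlines, it crosses the z-axis at z ∈ {-1, 1}.
3. Together with the visible shape, these determine p as stated.

x^2 - 3*x*z + y^2 + 2*z^2 - 2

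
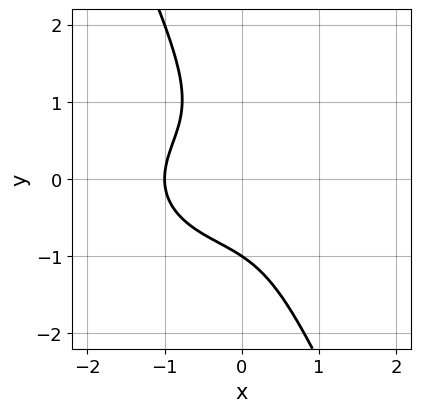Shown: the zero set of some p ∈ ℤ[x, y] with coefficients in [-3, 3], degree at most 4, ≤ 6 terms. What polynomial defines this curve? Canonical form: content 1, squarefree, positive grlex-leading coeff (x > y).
1. The degree is 3 — no degree-2 curve has this shape.
2. Observable constraints: it crosses the y-axis at the gridline y = -1; it meets the x-axis at x = -1 (among the integer gridlines).
3. Putting this together gives p.

x^3 + 2*x*y^2 + y^3 + 1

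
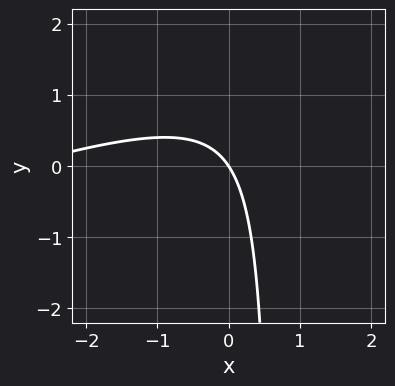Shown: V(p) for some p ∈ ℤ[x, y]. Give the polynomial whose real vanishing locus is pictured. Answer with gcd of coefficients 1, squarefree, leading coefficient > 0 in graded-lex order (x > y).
Degree: no degree-1 curve has this shape, so deg p = 2.
From the axis intercepts and sections: one y-axis crossing is at y = 0; one x-axis crossing is at x = 0.
Fitting integer coefficients to these (and the overall shape) gives p.

x^2 - 3*x*y + 3*x + 2*y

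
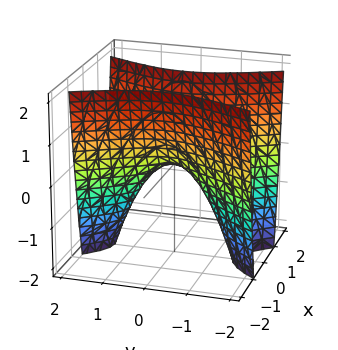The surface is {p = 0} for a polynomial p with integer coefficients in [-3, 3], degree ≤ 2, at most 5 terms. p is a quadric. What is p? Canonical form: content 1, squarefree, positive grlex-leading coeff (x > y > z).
(a) The degree is 2 — a hyperbolic paraboloid; a quadric.
(b) Symmetries: the y ↦ −y reflection is a symmetry, so y appears only in even powers; it's symmetric under x → −x, forcing even powers of x.
(c) Checking where it meets the axes: it meets the y-axis at y = 0 (among the integer gridlines); it crosses the x-axis at the gridline x = 0; it crosses the z-axis at the gridline z = 0.
(d) Together with the visible shape, these determine p as stated.

3*x^2 - y^2 - z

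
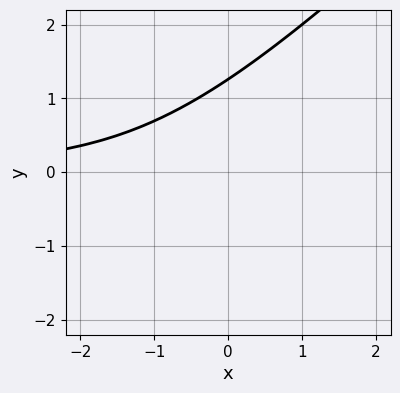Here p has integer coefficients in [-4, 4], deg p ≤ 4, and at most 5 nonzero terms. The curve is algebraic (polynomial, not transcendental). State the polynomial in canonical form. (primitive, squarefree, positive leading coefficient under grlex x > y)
x^2*y - 2*x*y^2 + y^3 - 2

First, the degree is 3 — no degree-2 curve has this shape.
Next, against the integer gridlines: the curve avoids every integer x-axis point in the box.
Finally, these observations pin down the coefficients.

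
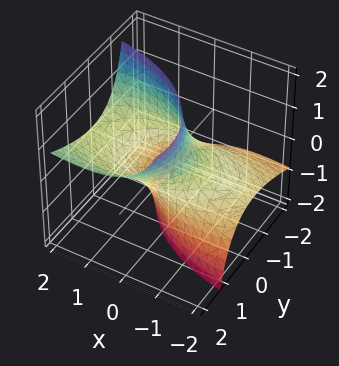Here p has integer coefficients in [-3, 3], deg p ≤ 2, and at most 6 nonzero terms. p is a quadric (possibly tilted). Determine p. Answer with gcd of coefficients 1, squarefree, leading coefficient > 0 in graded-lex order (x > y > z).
x^2 - 3*x*z + 2*y^2 - 3*y*z - 2

First, the degree is 2 — the shape is more complex than any degree-1 surface.
Next, checking where it meets the axes: the y-axis gridline crossings are at y ∈ {-1, 1}; no z-intercept at any integer in the box.
Finally, fitting integer coefficients to these (and the overall shape) gives p.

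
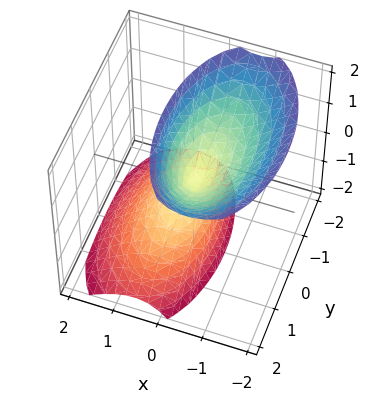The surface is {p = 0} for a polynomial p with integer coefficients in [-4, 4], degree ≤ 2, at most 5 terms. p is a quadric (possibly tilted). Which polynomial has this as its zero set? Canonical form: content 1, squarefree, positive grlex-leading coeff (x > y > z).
3*x^2 + 2*x*z + y^2 - z^2

I count 2 distinct pieces.
The degree is 2 — a generic line meets the surface in up to 2 points.
From the axis intercepts and sections: it crosses the y-axis at the gridline y = 0; it crosses the x-axis at the gridline x = 0; it crosses the z-axis at the gridline z = 0.
Fitting integer coefficients to these (and the overall shape) gives p.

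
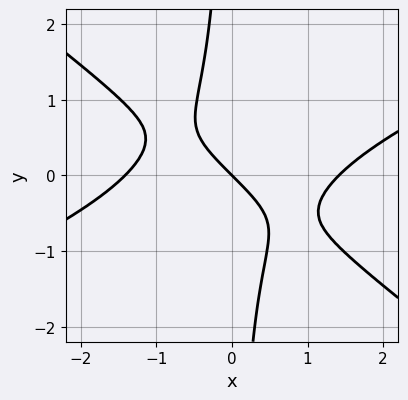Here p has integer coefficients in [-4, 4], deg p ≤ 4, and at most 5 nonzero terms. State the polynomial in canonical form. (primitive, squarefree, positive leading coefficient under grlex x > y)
x^3 - x^2*y - 3*x*y^2 - 2*x - 2*y

deg p = 3. The shape is more complex than any degree-2 curve.
Reading off the gridlines: it crosses the x-axis at the gridline x = 0; one y-axis crossing is at y = 0.
These observations pin down the coefficients.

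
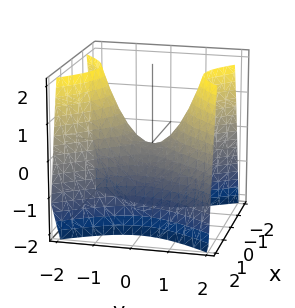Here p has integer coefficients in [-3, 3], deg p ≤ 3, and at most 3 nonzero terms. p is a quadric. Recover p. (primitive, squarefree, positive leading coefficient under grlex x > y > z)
3*x^2 - 2*y^2 + 2*z

First, the degree is 2 — a hyperbolic paraboloid; a quadric.
Then, symmetries: mirror symmetry y ↦ −y ⇒ only even powers of y; mirror symmetry x ↦ −x ⇒ only even powers of x.
Then, from the axis intercepts and sections: one z-axis crossing is at z = 0; it meets the x-axis at x = 0 (among the integer gridlines); one y-axis crossing is at y = 0.
Finally, fitting integer coefficients to these (and the overall shape) gives p.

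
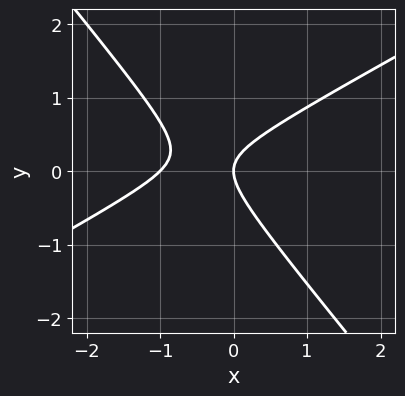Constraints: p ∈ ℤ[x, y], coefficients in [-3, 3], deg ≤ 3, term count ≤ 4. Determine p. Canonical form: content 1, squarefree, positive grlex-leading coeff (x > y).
2*x^2 - 2*x*y - 3*y^2 + 2*x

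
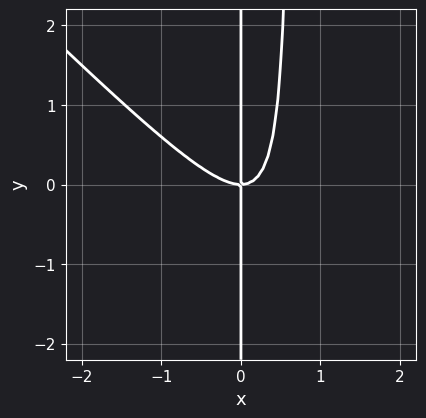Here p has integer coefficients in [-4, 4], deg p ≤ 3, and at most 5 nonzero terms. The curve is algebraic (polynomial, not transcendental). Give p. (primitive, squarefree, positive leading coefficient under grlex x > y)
3*x^3 + 3*x^2*y - 2*x*y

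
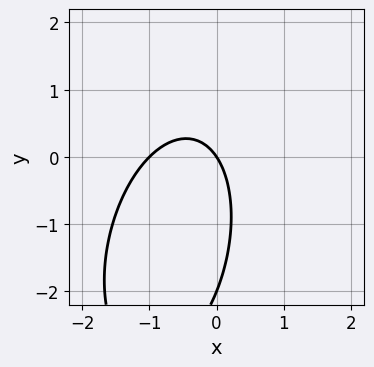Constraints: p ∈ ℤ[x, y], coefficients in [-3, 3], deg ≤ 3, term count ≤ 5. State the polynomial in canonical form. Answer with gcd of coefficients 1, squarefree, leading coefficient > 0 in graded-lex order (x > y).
3*x^2 - x*y + y^2 + 3*x + 2*y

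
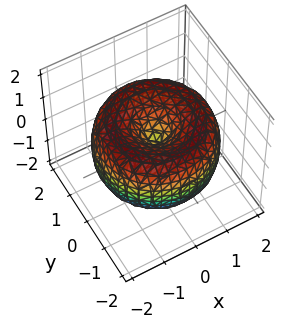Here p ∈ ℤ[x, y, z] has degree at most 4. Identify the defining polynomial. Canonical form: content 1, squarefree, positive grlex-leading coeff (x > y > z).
x^4 + 2*x^2*y^2 + y^4 - 3*x^2 - 3*y^2 + 2*z^2

1. deg p = 4. No degree-3 surface has this shape.
2. Symmetries: rotational symmetry about the z-axis ⇒ p depends on x, y only through x² + y².
3. Against the integer gridlines: it crosses the x-axis at the gridline x = 0; it crosses the y-axis at the gridline y = 0.
4. Together with the visible shape, these determine p as stated.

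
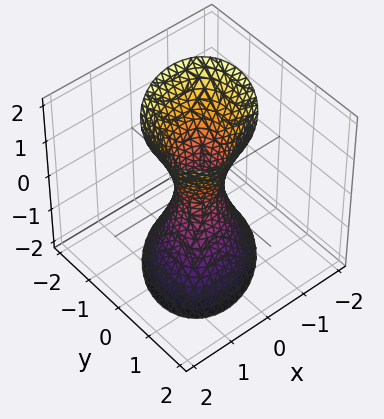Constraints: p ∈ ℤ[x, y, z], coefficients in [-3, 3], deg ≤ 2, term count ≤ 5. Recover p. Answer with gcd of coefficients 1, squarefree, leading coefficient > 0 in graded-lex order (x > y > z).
Degree: no degree-1 surface has this shape, so deg p = 2.
Reading off the gridlines: no z-intercept at any integer in the box.
Putting this together gives p.

3*x^2 - 2*x*y + 3*y^2 - z^2 - 1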